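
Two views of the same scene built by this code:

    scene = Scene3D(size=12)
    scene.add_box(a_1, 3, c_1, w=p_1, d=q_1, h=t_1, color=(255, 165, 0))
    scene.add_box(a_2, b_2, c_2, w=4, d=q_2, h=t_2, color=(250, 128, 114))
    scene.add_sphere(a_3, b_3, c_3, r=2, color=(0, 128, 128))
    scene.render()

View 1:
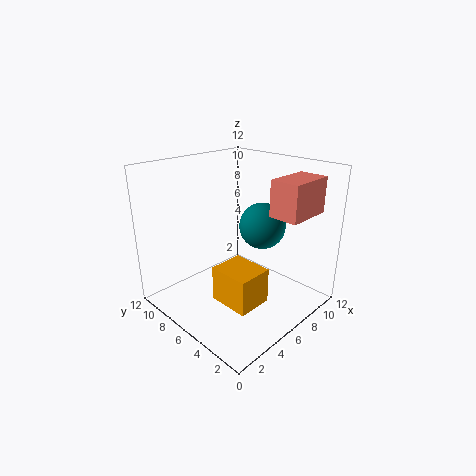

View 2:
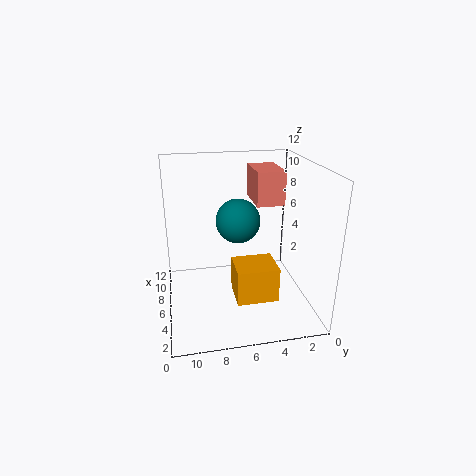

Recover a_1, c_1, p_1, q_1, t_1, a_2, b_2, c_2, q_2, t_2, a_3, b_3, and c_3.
a_1 = 3.5
c_1 = 1
p_1 = 3
q_1 = 3.5
t_1 = 3
a_2 = 7.5
b_2 = 1.5
c_2 = 8
q_2 = 2.5
t_2 = 3
a_3 = 8.5
b_3 = 5.5
c_3 = 6.5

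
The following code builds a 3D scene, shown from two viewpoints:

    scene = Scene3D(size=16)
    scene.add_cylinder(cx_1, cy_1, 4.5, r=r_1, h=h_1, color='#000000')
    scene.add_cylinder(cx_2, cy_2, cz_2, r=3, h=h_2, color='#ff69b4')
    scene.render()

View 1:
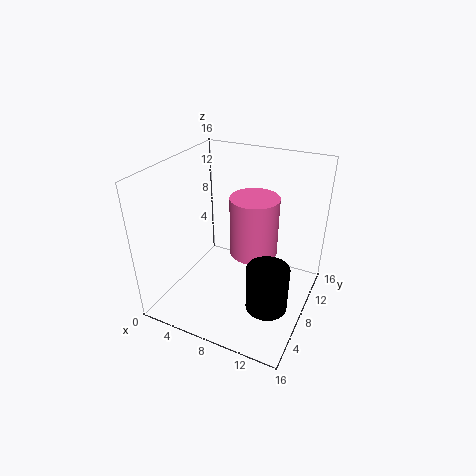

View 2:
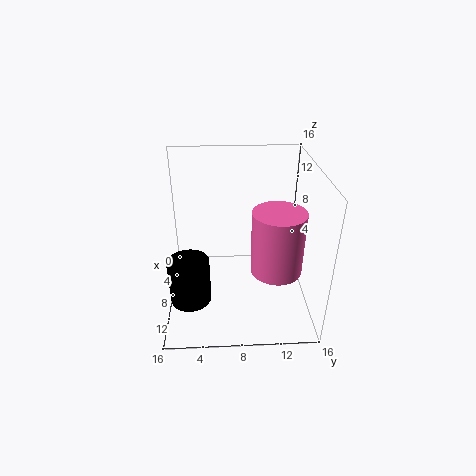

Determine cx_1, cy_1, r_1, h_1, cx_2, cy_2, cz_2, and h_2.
cx_1 = 13.5; cy_1 = 3; r_1 = 2; h_1 = 4.5; cx_2 = 8; cy_2 = 12.5; cz_2 = 3.5; h_2 = 7.5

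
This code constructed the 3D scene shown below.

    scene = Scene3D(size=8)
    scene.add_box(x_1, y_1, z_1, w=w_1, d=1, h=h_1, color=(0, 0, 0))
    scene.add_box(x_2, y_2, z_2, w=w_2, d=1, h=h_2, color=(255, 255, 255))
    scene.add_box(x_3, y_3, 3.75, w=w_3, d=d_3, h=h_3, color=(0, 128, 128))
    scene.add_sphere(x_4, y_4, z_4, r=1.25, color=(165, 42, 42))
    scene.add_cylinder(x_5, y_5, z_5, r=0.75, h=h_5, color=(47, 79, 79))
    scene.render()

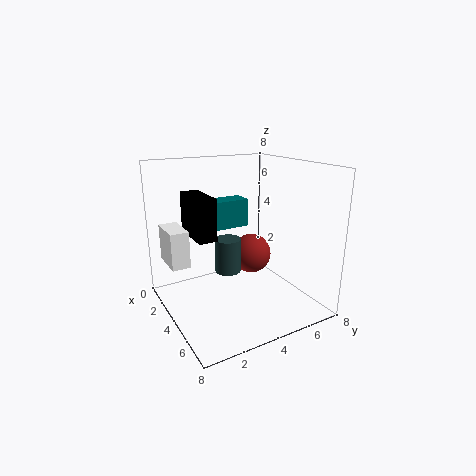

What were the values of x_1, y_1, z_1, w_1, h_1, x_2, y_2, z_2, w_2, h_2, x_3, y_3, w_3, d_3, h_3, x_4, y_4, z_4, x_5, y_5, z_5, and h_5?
x_1 = 2, y_1 = 1.5, z_1 = 4.25, w_1 = 2.5, h_1 = 2.25, x_2 = 1.75, y_2 = 0.25, z_2 = 2.75, w_2 = 2, h_2 = 2, x_3 = 0.5, y_3 = 3.25, w_3 = 1.25, d_3 = 2.75, h_3 = 1.75, x_4 = 2.25, y_4 = 6, z_4 = 2, x_5 = 3.25, y_5 = 3.75, z_5 = 1.75, h_5 = 2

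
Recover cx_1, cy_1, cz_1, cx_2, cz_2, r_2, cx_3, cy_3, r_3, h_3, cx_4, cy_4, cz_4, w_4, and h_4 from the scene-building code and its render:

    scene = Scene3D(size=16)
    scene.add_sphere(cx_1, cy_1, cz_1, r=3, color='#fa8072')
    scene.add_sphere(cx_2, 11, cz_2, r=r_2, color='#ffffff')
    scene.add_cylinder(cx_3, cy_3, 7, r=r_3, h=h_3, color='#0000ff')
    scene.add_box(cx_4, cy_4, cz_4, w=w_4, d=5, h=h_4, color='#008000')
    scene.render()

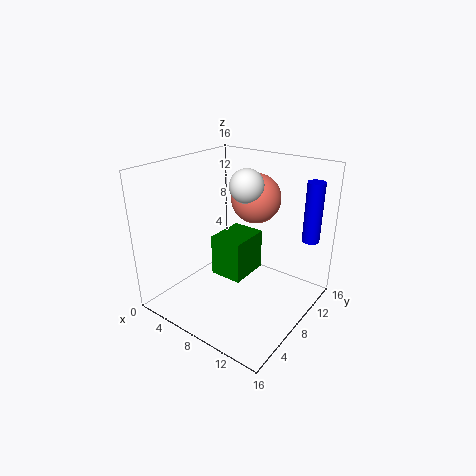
cx_1 = 7
cy_1 = 13
cz_1 = 11
cx_2 = 7
cz_2 = 13
r_2 = 2
cx_3 = 14
cy_3 = 14
r_3 = 1
h_3 = 7
cx_4 = 4
cy_4 = 8
cz_4 = 2
w_4 = 4
h_4 = 5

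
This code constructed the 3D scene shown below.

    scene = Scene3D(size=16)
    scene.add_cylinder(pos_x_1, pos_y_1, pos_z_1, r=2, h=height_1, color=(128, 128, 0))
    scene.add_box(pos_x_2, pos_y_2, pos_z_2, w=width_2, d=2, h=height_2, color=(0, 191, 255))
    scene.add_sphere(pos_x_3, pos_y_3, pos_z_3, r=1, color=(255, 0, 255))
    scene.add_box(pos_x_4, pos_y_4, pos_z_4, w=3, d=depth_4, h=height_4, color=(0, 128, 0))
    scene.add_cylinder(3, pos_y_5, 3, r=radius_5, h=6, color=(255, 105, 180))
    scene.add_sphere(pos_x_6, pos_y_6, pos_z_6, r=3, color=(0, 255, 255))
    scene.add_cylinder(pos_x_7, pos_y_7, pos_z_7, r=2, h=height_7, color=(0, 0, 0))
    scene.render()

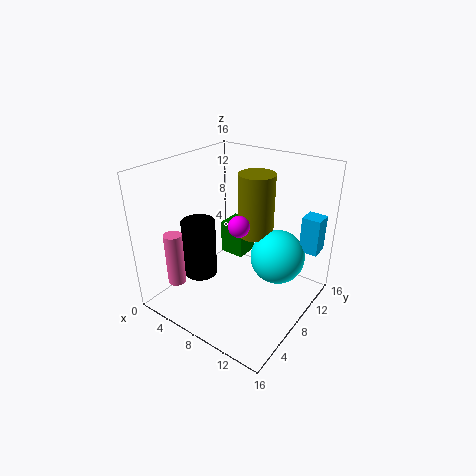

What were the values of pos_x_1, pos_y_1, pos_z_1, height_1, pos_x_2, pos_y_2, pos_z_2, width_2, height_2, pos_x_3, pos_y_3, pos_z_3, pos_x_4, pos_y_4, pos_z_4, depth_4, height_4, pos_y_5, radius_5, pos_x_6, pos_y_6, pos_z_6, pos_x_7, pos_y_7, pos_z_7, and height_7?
pos_x_1 = 9; pos_y_1 = 10; pos_z_1 = 8; height_1 = 7; pos_x_2 = 14; pos_y_2 = 11; pos_z_2 = 7; width_2 = 2; height_2 = 4; pos_x_3 = 11; pos_y_3 = 4; pos_z_3 = 12; pos_x_4 = 4; pos_y_4 = 10; pos_z_4 = 4; depth_4 = 3; height_4 = 4; pos_y_5 = 3; radius_5 = 1; pos_x_6 = 12; pos_y_6 = 10; pos_z_6 = 6; pos_x_7 = 3; pos_y_7 = 7; pos_z_7 = 2; height_7 = 7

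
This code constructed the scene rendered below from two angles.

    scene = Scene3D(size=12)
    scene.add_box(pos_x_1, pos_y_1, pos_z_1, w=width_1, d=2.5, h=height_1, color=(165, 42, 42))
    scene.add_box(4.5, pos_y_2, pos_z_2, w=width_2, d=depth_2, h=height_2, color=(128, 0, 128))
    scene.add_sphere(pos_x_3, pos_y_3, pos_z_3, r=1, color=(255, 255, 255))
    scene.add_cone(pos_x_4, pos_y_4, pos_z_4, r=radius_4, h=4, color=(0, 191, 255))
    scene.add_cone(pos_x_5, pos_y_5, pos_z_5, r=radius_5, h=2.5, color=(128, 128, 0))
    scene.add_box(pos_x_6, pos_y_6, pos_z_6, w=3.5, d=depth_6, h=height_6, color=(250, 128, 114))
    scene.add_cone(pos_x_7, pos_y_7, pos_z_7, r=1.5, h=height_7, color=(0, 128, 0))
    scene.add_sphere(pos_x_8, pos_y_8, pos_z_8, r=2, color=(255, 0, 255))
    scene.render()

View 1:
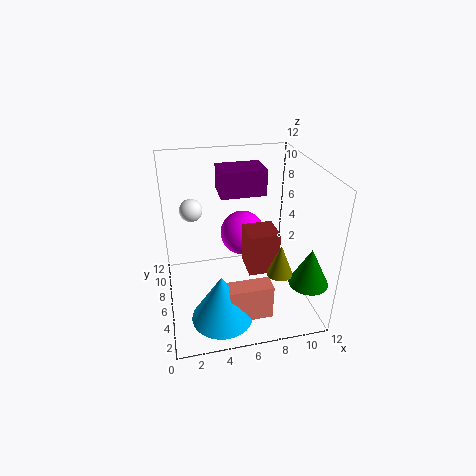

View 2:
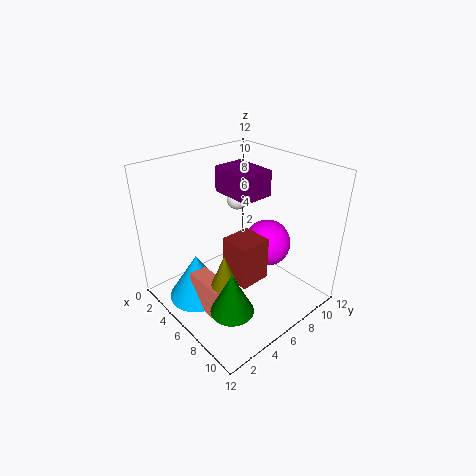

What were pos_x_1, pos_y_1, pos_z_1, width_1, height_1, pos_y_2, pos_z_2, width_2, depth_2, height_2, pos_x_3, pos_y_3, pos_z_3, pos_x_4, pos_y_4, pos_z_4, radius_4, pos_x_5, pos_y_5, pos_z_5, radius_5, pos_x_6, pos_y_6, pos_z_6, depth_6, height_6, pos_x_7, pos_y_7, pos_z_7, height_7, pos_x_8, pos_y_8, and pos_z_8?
pos_x_1 = 6.5
pos_y_1 = 4
pos_z_1 = 3.5
width_1 = 2.5
height_1 = 3.5
pos_y_2 = 5
pos_z_2 = 10
width_2 = 3.5
depth_2 = 2.5
height_2 = 2
pos_x_3 = 2.5
pos_y_3 = 9
pos_z_3 = 7.5
pos_x_4 = 4
pos_y_4 = 3
pos_z_4 = 0.5
radius_4 = 2.5
pos_x_5 = 8.5
pos_y_5 = 2.5
pos_z_5 = 4.5
radius_5 = 1
pos_x_6 = 4.5
pos_y_6 = 2
pos_z_6 = 0.5
depth_6 = 1.5
height_6 = 3
pos_x_7 = 10.5
pos_y_7 = 1.5
pos_z_7 = 4
height_7 = 3
pos_x_8 = 7
pos_y_8 = 8.5
pos_z_8 = 5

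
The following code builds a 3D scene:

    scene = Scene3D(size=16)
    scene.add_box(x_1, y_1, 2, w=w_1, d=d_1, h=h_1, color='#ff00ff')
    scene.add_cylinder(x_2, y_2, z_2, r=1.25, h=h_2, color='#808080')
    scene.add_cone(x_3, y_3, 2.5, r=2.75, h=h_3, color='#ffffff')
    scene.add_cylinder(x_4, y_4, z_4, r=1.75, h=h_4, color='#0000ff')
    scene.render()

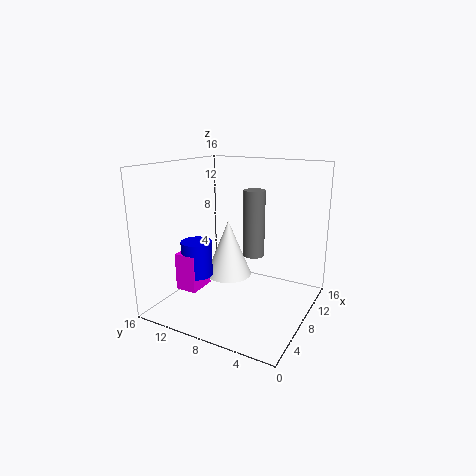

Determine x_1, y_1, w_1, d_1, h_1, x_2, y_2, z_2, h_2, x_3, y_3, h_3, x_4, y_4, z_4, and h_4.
x_1 = 4.25
y_1 = 11.5
w_1 = 3.25
d_1 = 2.5
h_1 = 4.25
x_2 = 10.5
y_2 = 7.25
z_2 = 5.25
h_2 = 7.75
x_3 = 9.75
y_3 = 10.25
h_3 = 6.75
x_4 = 6
y_4 = 12.25
z_4 = 3.5
h_4 = 4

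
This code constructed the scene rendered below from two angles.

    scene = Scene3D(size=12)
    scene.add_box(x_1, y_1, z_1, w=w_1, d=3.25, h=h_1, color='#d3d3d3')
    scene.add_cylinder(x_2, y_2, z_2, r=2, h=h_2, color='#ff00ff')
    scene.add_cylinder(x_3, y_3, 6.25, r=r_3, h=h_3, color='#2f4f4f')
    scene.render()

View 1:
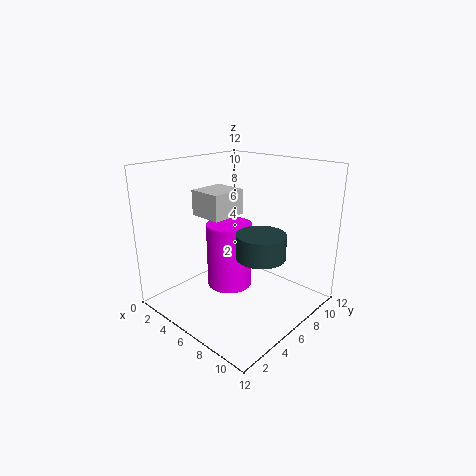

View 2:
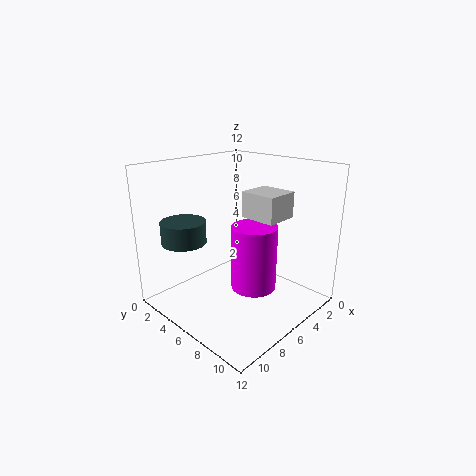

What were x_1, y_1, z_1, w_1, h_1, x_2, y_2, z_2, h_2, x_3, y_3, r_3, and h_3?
x_1 = 1.5
y_1 = 5
z_1 = 7.25
w_1 = 3
h_1 = 2.25
x_2 = 4.5
y_2 = 6.5
z_2 = 1
h_2 = 5.75
x_3 = 10
y_3 = 4
r_3 = 1.75
h_3 = 1.75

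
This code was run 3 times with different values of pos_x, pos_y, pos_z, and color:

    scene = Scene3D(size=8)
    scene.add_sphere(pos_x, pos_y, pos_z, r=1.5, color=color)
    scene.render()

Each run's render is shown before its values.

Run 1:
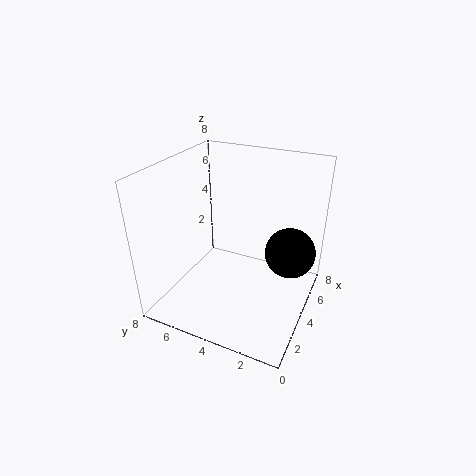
pos_x = 6
pos_y = 1.5
pos_z = 2.5
color = 'black'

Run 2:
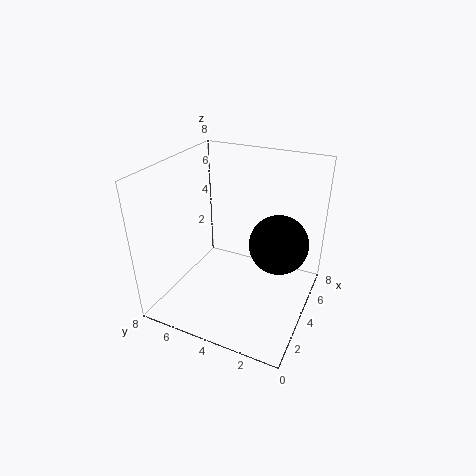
pos_x = 3.5
pos_y = 1.5
pos_z = 4.5
color = 'black'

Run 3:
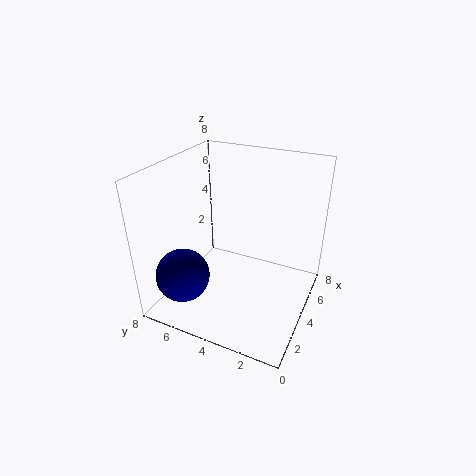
pos_x = 2
pos_y = 6.5
pos_z = 2
color = 'navy'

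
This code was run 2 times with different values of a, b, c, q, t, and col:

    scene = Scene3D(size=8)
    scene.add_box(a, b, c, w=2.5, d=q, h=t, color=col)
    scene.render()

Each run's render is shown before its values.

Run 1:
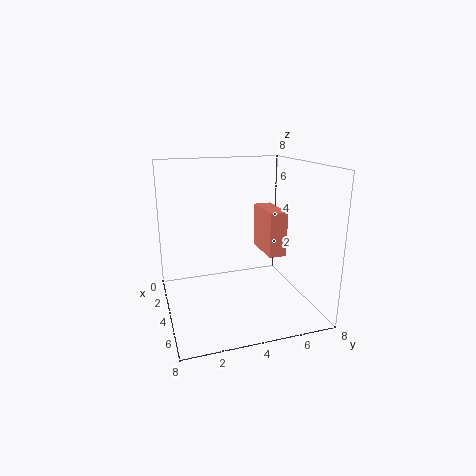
a = 2.5
b = 5.5
c = 3
q = 1
t = 2.5
col = 'salmon'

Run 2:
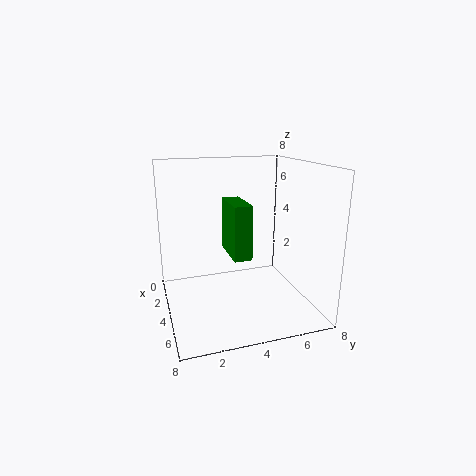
a = 2.5
b = 3.5
c = 3
q = 1
t = 3
col = 'green'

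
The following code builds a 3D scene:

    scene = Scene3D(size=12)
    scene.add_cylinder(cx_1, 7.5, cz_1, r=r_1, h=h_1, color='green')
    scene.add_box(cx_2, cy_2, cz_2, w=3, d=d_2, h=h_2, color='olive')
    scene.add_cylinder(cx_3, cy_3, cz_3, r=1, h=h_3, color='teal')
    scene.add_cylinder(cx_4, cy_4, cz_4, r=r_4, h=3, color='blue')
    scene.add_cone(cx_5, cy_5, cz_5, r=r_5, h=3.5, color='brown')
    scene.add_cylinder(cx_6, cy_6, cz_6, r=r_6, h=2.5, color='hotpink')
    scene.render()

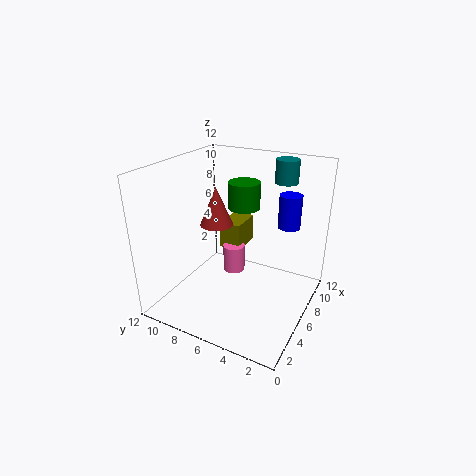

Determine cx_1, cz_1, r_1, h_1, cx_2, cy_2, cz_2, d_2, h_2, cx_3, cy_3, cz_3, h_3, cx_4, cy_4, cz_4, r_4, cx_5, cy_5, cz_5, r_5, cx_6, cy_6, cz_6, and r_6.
cx_1 = 10; cz_1 = 7; r_1 = 1.5; h_1 = 2.5; cx_2 = 8; cy_2 = 7; cz_2 = 3.5; d_2 = 2; h_2 = 2.5; cx_3 = 10; cy_3 = 3.5; cz_3 = 10; h_3 = 2; cx_4 = 10; cy_4 = 3; cz_4 = 6; r_4 = 1; cx_5 = 7.5; cy_5 = 9; cz_5 = 6; r_5 = 1.5; cx_6 = 8; cy_6 = 7.5; cz_6 = 1.5; r_6 = 1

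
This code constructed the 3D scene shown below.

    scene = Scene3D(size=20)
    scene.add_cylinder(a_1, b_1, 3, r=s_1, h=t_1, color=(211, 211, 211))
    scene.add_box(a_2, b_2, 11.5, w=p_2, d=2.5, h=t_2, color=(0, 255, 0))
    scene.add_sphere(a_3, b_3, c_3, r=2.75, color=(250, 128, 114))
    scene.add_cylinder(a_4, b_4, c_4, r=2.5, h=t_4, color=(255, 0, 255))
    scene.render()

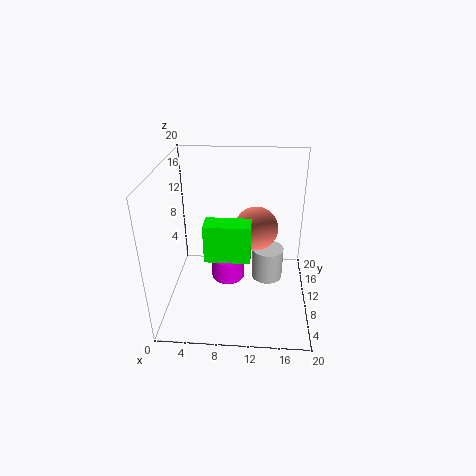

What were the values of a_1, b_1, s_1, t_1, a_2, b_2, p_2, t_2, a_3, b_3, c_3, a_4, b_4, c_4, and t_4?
a_1 = 14.25
b_1 = 11.25
s_1 = 2.25
t_1 = 4.75
a_2 = 6.75
b_2 = 1.75
p_2 = 5.25
t_2 = 4.5
a_3 = 12.5
b_3 = 7.5
c_3 = 13
a_4 = 8.25
b_4 = 12.5
c_4 = 1.75
t_4 = 3.5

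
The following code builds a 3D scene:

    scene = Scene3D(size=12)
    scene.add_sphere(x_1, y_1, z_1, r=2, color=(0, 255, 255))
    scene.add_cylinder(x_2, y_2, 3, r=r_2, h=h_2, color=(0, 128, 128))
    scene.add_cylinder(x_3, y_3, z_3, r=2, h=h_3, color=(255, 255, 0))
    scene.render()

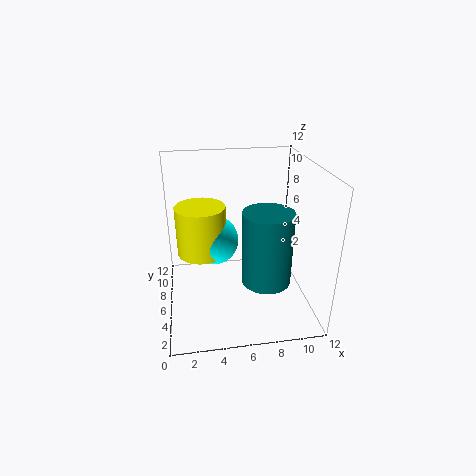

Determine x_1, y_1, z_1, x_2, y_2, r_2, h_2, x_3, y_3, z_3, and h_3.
x_1 = 4
y_1 = 6
z_1 = 6
x_2 = 8
y_2 = 4
r_2 = 2
h_2 = 6
x_3 = 3
y_3 = 6
z_3 = 5
h_3 = 4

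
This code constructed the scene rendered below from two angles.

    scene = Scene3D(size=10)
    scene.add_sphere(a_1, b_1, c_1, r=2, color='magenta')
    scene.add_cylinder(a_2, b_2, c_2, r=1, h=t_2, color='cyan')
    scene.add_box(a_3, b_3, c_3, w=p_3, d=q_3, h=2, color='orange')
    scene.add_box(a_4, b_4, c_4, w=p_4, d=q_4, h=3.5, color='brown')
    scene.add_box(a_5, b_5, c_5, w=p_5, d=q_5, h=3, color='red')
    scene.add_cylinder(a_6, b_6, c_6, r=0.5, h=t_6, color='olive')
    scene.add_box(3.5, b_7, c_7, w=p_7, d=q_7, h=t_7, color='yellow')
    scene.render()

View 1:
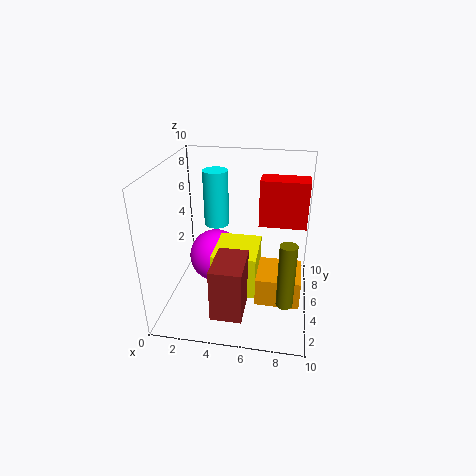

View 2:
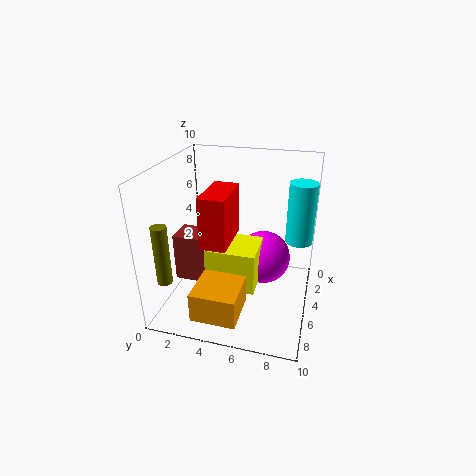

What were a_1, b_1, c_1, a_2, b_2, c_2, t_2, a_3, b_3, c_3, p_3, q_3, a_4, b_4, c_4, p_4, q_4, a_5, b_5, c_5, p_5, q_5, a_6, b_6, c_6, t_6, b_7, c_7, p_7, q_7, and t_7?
a_1 = 3
b_1 = 6.5
c_1 = 2.5
a_2 = 2.5
b_2 = 9
c_2 = 4
t_2 = 4.5
a_3 = 6.5
b_3 = 3
c_3 = 1
p_3 = 3
q_3 = 3
a_4 = 4
b_4 = 0.5
c_4 = 1.5
p_4 = 2
q_4 = 3
a_5 = 6.5
b_5 = 4
c_5 = 6.5
p_5 = 3
q_5 = 1.5
a_6 = 8.5
b_6 = 1
c_6 = 3
t_6 = 4
b_7 = 3
c_7 = 1.5
p_7 = 3
q_7 = 3.5
t_7 = 3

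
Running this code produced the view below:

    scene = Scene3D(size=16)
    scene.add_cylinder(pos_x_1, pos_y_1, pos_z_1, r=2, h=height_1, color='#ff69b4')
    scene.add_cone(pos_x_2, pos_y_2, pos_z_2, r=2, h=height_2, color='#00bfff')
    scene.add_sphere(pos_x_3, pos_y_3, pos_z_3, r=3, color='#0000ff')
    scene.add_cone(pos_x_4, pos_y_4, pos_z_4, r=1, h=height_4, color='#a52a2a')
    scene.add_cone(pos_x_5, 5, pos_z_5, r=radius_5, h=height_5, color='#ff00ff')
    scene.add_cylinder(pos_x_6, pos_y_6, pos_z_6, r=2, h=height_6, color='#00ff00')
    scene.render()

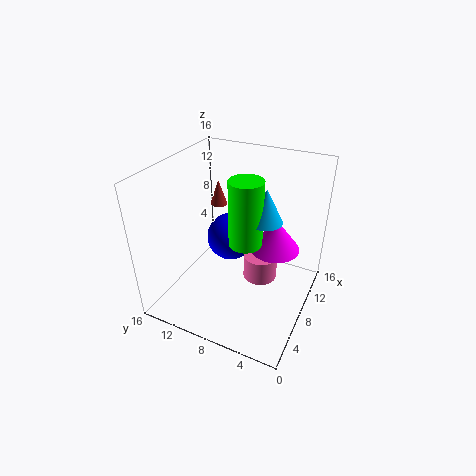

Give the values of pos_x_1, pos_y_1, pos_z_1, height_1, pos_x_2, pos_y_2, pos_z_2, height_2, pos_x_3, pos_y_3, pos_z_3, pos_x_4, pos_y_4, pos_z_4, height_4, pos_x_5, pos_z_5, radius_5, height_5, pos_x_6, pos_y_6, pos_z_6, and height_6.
pos_x_1 = 10
pos_y_1 = 6
pos_z_1 = 2
height_1 = 3
pos_x_2 = 11
pos_y_2 = 6
pos_z_2 = 9
height_2 = 4
pos_x_3 = 12
pos_y_3 = 11
pos_z_3 = 5
pos_x_4 = 11
pos_y_4 = 12
pos_z_4 = 10
height_4 = 3
pos_x_5 = 12
pos_z_5 = 5
radius_5 = 3
height_5 = 4
pos_x_6 = 10
pos_y_6 = 8
pos_z_6 = 6
height_6 = 8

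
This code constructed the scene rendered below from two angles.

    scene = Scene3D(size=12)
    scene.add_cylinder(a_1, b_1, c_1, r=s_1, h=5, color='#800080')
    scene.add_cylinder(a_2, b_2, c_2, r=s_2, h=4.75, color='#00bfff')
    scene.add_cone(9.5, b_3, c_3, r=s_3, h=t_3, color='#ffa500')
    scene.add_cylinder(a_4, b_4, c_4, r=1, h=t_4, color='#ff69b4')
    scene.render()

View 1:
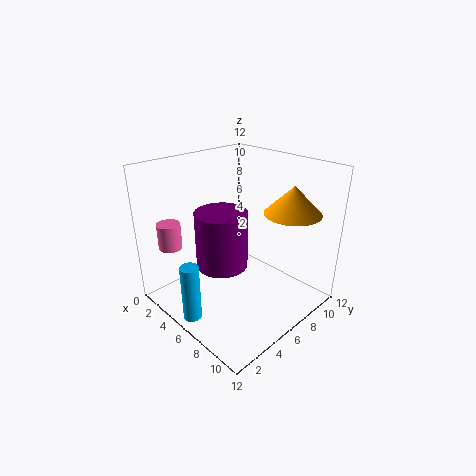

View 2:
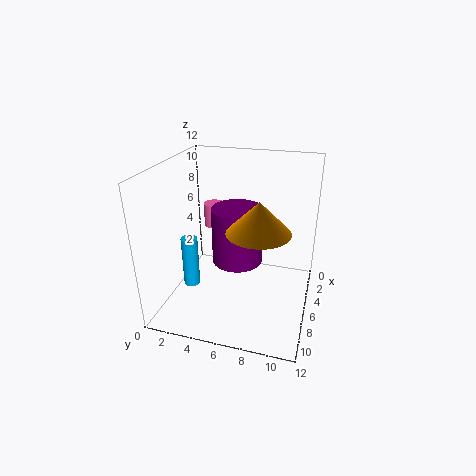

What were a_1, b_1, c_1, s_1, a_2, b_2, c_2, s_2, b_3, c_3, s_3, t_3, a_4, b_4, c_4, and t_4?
a_1 = 4.5; b_1 = 5.5; c_1 = 3; s_1 = 2.25; a_2 = 5.5; b_2 = 1.25; c_2 = 0.25; s_2 = 0.75; b_3 = 8.5; c_3 = 8.5; s_3 = 2.25; t_3 = 2.25; a_4 = 1.5; b_4 = 2.25; c_4 = 4.75; t_4 = 2.25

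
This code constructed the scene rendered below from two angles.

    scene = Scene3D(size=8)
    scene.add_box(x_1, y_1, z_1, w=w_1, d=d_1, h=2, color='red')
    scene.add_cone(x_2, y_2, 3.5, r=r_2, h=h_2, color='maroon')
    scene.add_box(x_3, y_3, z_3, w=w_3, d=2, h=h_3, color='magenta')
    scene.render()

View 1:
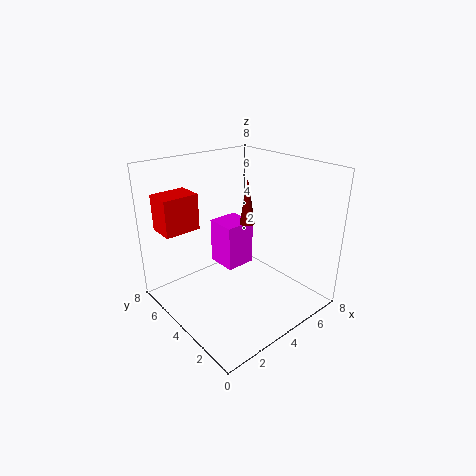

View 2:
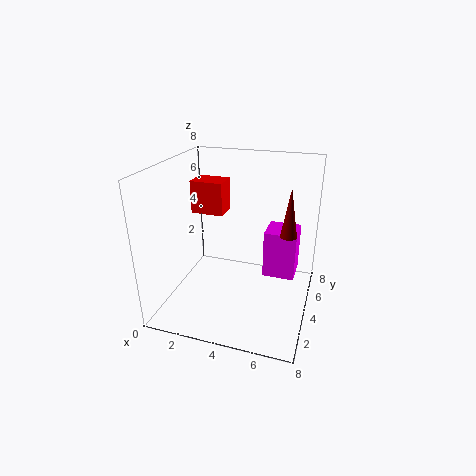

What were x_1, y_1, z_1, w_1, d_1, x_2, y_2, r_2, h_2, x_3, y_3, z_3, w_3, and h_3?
x_1 = 0.5
y_1 = 5.5
z_1 = 4.5
w_1 = 2
d_1 = 1.5
x_2 = 6.5
y_2 = 6
r_2 = 0.5
h_2 = 3
x_3 = 5
y_3 = 6
z_3 = 0.5
w_3 = 2
h_3 = 3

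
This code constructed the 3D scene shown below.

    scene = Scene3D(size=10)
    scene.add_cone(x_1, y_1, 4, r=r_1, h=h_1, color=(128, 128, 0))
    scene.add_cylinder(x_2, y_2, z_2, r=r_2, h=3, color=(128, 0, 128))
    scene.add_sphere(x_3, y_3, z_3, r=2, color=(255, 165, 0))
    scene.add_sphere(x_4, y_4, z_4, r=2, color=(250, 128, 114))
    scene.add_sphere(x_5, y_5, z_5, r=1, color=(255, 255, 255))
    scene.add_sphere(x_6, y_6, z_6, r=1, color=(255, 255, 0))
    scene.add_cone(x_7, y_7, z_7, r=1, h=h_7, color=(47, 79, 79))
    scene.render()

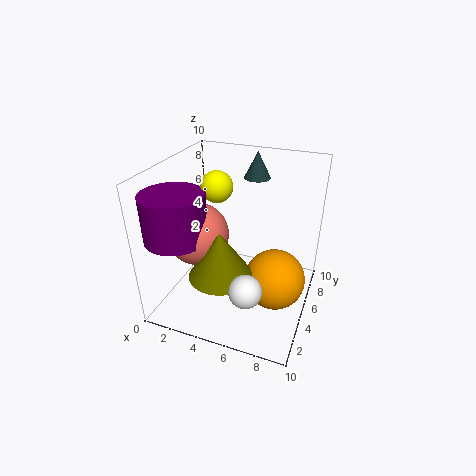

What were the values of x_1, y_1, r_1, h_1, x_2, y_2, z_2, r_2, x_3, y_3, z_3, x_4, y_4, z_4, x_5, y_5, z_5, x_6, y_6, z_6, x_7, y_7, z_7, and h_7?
x_1 = 5, y_1 = 2, r_1 = 2, h_1 = 3, x_2 = 2, y_2 = 2, z_2 = 6, r_2 = 2, x_3 = 8, y_3 = 4, z_3 = 3, x_4 = 3, y_4 = 3, z_4 = 6, x_5 = 7, y_5 = 1, z_5 = 4, x_6 = 4, y_6 = 4, z_6 = 9, x_7 = 5, y_7 = 9, z_7 = 8, h_7 = 2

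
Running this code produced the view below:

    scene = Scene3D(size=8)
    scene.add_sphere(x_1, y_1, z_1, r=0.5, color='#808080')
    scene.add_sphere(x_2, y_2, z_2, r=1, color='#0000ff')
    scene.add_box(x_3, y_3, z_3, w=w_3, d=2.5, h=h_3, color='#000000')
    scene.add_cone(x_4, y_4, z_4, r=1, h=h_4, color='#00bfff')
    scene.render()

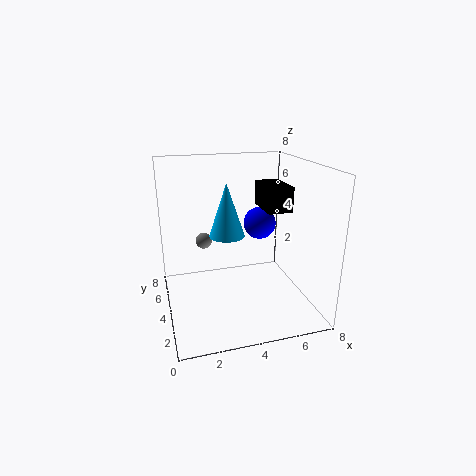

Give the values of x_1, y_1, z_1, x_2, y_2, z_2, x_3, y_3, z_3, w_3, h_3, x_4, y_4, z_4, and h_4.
x_1 = 2.5; y_1 = 6.5; z_1 = 3; x_2 = 6; y_2 = 6; z_2 = 4; x_3 = 6; y_3 = 4.5; z_3 = 5; w_3 = 1.5; h_3 = 1.5; x_4 = 3.5; y_4 = 4.5; z_4 = 4; h_4 = 3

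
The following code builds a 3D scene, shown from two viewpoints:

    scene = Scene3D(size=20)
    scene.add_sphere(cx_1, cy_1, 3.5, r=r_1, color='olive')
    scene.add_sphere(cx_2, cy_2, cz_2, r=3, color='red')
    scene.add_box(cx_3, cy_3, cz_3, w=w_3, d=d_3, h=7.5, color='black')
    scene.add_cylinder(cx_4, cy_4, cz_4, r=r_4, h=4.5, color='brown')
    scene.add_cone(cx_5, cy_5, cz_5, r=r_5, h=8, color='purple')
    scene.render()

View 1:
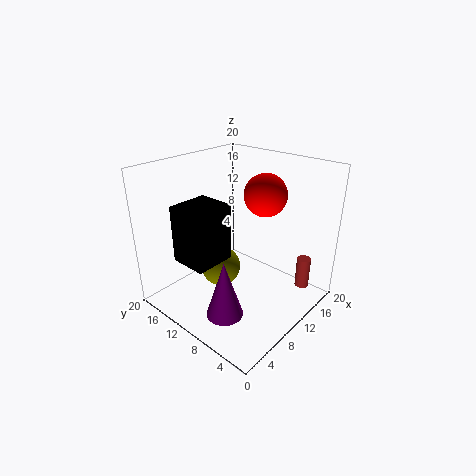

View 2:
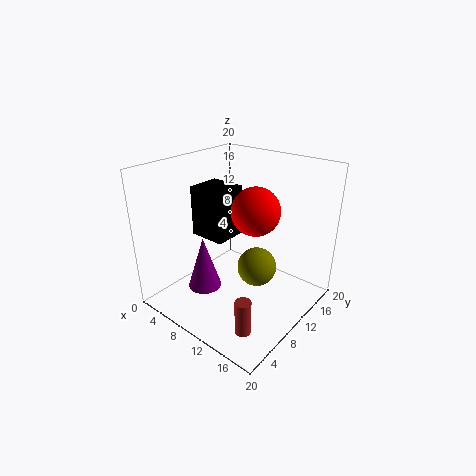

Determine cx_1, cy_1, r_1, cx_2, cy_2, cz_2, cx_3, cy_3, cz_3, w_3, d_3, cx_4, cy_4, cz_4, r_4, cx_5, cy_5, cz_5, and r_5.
cx_1 = 10.5, cy_1 = 14, r_1 = 3, cx_2 = 14, cy_2 = 8.5, cz_2 = 15.5, cx_3 = 2, cy_3 = 9, cz_3 = 8.5, w_3 = 5.5, d_3 = 5, cx_4 = 16.5, cy_4 = 3, cz_4 = 2, r_4 = 1, cx_5 = 5, cy_5 = 8, cz_5 = 1, r_5 = 2.5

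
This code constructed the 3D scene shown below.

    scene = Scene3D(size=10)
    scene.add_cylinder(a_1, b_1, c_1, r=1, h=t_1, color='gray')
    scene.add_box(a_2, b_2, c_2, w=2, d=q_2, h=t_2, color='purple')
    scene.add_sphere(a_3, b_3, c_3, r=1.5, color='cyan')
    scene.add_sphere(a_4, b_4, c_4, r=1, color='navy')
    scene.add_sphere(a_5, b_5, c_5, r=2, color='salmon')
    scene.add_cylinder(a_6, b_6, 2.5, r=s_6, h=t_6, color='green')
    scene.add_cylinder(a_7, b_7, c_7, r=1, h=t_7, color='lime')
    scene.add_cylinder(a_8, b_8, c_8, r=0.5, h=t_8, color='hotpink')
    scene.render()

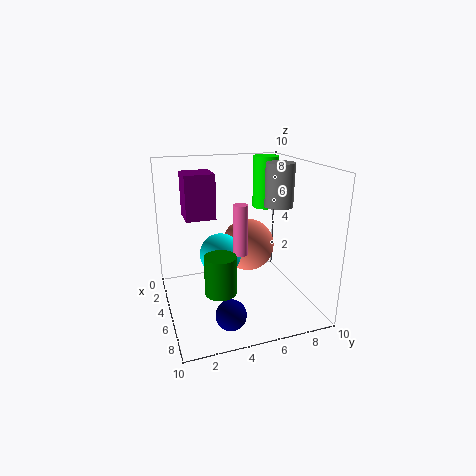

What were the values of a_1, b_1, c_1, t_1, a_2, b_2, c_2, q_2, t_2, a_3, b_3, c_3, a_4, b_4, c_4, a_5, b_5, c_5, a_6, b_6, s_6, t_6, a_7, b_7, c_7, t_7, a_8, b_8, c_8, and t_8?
a_1 = 5
b_1 = 8
c_1 = 7
t_1 = 3
a_2 = 3
b_2 = 1.5
c_2 = 6.5
q_2 = 2
t_2 = 3
a_3 = 4
b_3 = 4
c_3 = 3.5
a_4 = 8
b_4 = 3.5
c_4 = 1
a_5 = 3
b_5 = 6.5
c_5 = 3.5
a_6 = 7.5
b_6 = 3
s_6 = 1
t_6 = 2.5
a_7 = 1.5
b_7 = 8.5
c_7 = 6
t_7 = 4
a_8 = 5.5
b_8 = 5
c_8 = 4
t_8 = 3.5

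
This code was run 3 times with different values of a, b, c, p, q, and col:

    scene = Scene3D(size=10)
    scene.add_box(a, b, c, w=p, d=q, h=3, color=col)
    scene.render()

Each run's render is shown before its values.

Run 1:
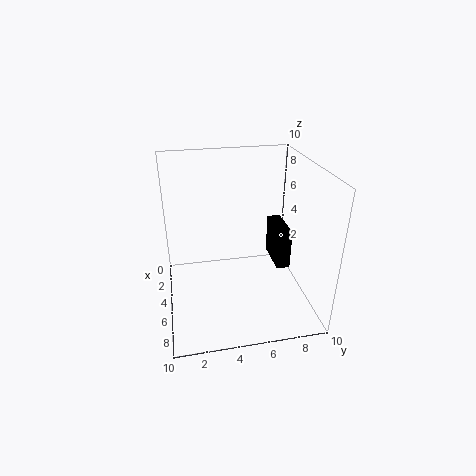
a = 2; b = 8; c = 2; p = 3; q = 1; col = 'black'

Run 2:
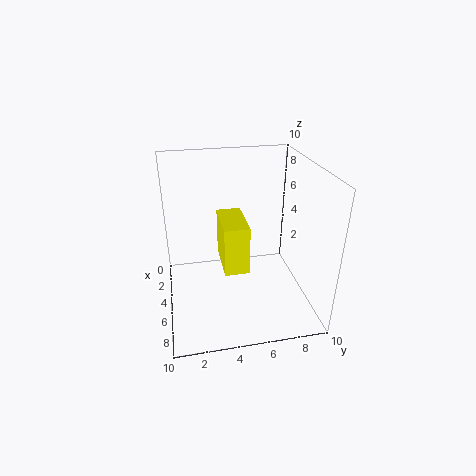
a = 5.5; b = 3.5; c = 4.5; p = 3; q = 1.5; col = 'yellow'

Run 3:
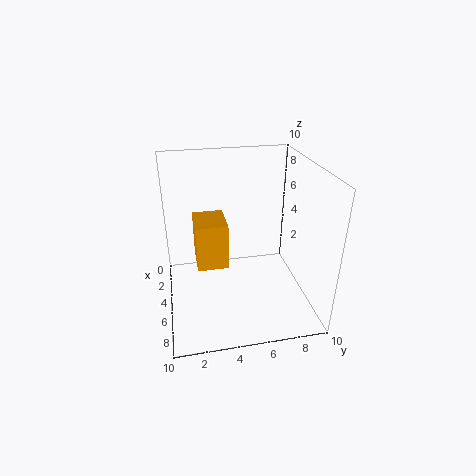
a = 4.5; b = 2; c = 4; p = 2.5; q = 2; col = 'orange'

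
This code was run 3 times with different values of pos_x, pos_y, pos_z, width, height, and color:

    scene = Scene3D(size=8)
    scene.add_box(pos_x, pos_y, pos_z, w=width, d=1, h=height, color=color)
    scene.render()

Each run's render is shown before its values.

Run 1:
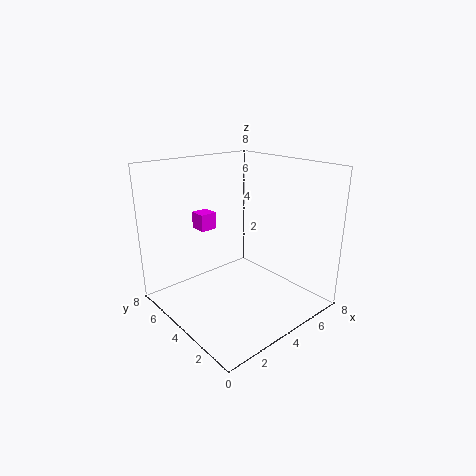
pos_x = 3; pos_y = 6; pos_z = 4; width = 1; height = 1; color = 'magenta'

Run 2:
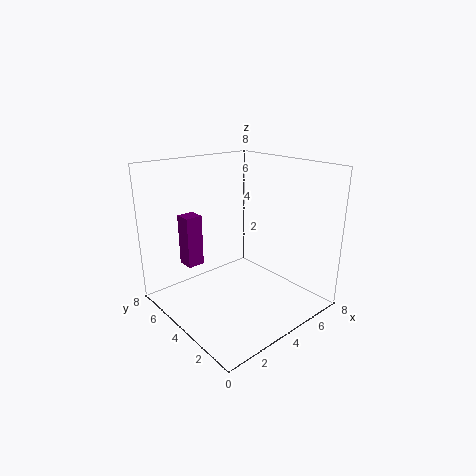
pos_x = 2; pos_y = 6; pos_z = 2; width = 1; height = 3; color = 'purple'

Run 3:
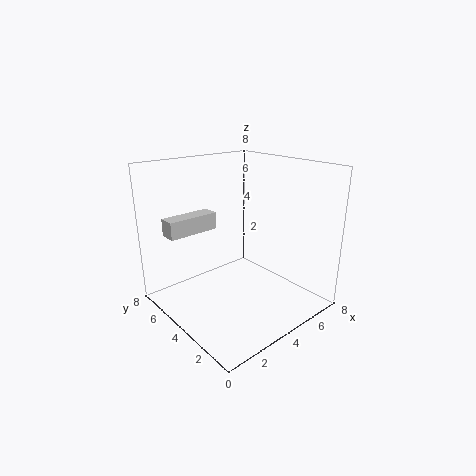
pos_x = 1; pos_y = 6; pos_z = 4; width = 3; height = 1; color = 'lightgray'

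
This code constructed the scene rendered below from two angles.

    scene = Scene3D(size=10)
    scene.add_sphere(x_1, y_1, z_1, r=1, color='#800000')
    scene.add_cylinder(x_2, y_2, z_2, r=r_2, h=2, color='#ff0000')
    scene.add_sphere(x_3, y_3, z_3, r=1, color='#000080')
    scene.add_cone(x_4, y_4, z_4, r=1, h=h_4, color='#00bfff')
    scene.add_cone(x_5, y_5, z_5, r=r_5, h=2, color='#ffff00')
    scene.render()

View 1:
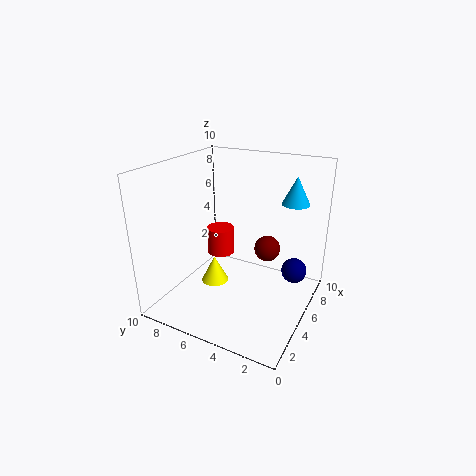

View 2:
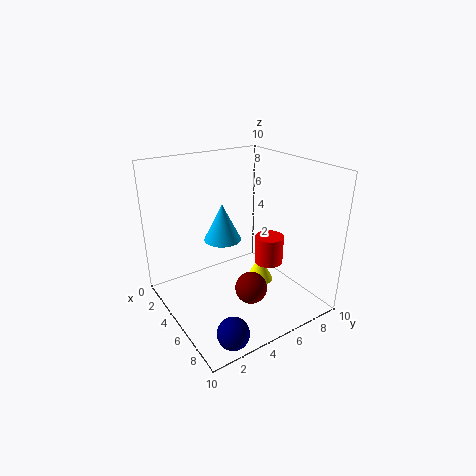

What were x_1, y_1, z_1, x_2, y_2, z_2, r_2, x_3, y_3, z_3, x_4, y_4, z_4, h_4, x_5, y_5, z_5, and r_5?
x_1 = 8, y_1 = 4, z_1 = 3, x_2 = 6, y_2 = 7, z_2 = 3, r_2 = 1, x_3 = 9, y_3 = 2, z_3 = 1, x_4 = 8, y_4 = 2, z_4 = 7, h_4 = 2, x_5 = 5, y_5 = 7, z_5 = 1, r_5 = 1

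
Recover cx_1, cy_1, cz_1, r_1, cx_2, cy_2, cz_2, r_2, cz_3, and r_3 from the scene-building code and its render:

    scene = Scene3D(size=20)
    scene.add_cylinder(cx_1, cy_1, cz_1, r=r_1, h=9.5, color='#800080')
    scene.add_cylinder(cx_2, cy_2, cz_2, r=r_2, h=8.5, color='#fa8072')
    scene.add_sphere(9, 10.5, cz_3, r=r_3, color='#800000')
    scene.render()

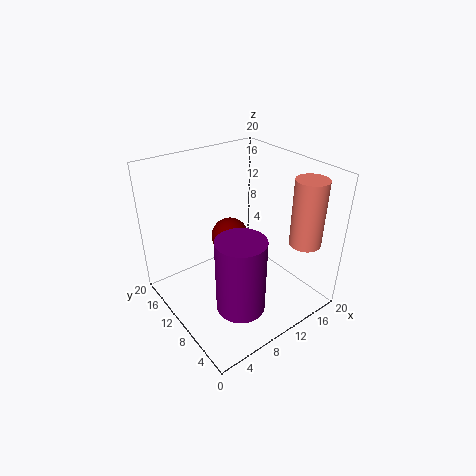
cx_1 = 5.5; cy_1 = 3.5; cz_1 = 5; r_1 = 3; cx_2 = 14.5; cy_2 = 2; cz_2 = 11.5; r_2 = 2; cz_3 = 10.5; r_3 = 2.5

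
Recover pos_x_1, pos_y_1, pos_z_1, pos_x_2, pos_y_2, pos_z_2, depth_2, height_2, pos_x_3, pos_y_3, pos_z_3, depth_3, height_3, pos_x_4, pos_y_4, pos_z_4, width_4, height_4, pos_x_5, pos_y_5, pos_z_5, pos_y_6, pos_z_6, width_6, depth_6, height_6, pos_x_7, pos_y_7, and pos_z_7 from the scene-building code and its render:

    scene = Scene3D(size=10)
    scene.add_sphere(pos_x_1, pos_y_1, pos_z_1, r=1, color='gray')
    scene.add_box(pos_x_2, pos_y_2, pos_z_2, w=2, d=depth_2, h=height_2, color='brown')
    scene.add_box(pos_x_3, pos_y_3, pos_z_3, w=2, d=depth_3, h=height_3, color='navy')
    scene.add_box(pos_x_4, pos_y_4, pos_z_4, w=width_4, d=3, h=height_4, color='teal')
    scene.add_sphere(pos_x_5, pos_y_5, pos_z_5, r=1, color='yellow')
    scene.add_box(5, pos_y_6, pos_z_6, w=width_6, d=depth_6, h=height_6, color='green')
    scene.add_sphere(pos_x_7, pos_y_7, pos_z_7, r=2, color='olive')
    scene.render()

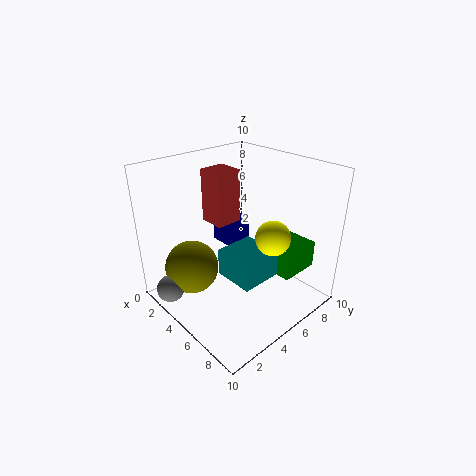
pos_x_1 = 2; pos_y_1 = 1; pos_z_1 = 1; pos_x_2 = 1; pos_y_2 = 5; pos_z_2 = 5; depth_2 = 2; height_2 = 4; pos_x_3 = 1; pos_y_3 = 6; pos_z_3 = 3; depth_3 = 2; height_3 = 2; pos_x_4 = 4; pos_y_4 = 4; pos_z_4 = 2; width_4 = 3; height_4 = 2; pos_x_5 = 9; pos_y_5 = 4; pos_z_5 = 7; pos_y_6 = 7; pos_z_6 = 2; width_6 = 3; depth_6 = 3; height_6 = 2; pos_x_7 = 2; pos_y_7 = 3; pos_z_7 = 2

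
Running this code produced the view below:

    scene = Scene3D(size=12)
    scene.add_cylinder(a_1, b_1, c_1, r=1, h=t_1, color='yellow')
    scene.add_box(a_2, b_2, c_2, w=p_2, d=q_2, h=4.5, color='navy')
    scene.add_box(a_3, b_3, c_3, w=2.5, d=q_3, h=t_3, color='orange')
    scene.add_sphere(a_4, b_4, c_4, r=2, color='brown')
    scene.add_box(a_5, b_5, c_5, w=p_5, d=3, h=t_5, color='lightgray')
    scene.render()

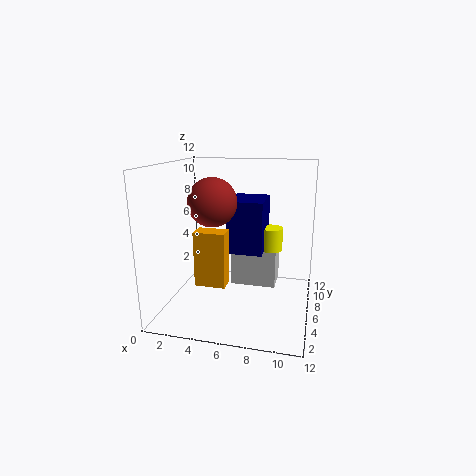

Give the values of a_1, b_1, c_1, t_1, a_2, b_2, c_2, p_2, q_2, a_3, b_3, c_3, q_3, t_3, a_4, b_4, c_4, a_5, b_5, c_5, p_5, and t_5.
a_1 = 8.5, b_1 = 8, c_1 = 4.5, t_1 = 2, a_2 = 5, b_2 = 6, c_2 = 4.5, p_2 = 3, q_2 = 4, a_3 = 3, b_3 = 3.5, c_3 = 2.5, q_3 = 1.5, t_3 = 4.5, a_4 = 4, b_4 = 5.5, c_4 = 9, a_5 = 5, b_5 = 7.5, c_5 = 1, p_5 = 4, t_5 = 4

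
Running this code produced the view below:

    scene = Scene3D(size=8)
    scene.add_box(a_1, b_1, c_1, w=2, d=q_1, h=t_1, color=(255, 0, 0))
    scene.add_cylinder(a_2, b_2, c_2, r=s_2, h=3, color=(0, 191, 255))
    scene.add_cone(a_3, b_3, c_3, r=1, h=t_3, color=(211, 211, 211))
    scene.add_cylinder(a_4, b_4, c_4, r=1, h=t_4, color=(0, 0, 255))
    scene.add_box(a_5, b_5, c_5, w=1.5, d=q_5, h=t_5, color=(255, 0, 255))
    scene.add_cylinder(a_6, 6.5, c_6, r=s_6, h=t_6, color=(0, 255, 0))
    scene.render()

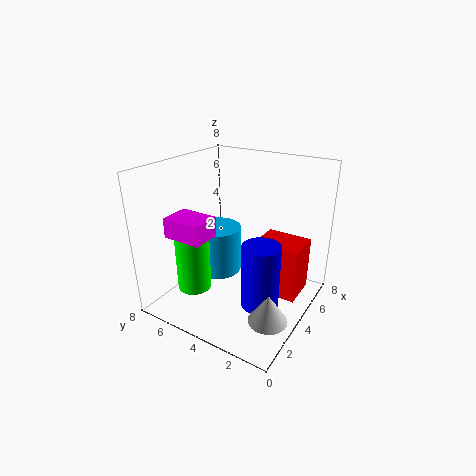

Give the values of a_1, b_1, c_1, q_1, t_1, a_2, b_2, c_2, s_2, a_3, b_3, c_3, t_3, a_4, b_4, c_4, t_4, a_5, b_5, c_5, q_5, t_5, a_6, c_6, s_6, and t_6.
a_1 = 4
b_1 = 0.5
c_1 = 1
q_1 = 2.5
t_1 = 3
a_2 = 5.5
b_2 = 6.5
c_2 = 0.5
s_2 = 1.5
a_3 = 2
b_3 = 1
c_3 = 1
t_3 = 1.5
a_4 = 3
b_4 = 2
c_4 = 1
t_4 = 3.5
a_5 = 0.5
b_5 = 4
c_5 = 5
q_5 = 2
t_5 = 1
a_6 = 3
c_6 = 0.5
s_6 = 1
t_6 = 3.5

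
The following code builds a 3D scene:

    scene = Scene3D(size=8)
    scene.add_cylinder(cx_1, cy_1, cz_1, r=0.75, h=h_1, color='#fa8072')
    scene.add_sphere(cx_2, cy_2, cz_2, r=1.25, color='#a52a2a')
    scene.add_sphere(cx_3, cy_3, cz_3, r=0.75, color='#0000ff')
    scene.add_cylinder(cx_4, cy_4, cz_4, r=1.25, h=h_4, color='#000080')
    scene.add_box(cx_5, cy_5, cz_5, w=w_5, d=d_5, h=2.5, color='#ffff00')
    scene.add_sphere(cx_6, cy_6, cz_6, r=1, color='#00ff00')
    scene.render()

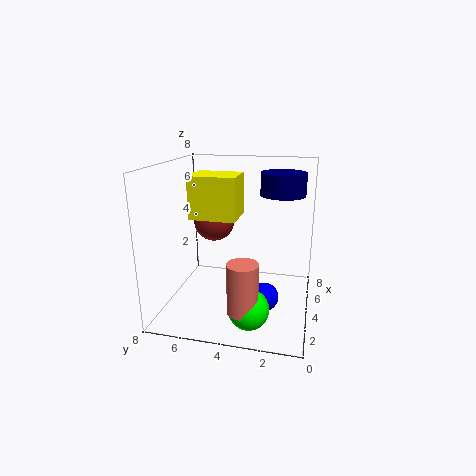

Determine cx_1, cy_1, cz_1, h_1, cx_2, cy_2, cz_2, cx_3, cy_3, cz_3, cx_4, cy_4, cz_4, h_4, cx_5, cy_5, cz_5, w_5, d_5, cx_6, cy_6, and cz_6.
cx_1 = 0.75; cy_1 = 3; cz_1 = 1.5; h_1 = 2.5; cx_2 = 6; cy_2 = 6; cz_2 = 4.25; cx_3 = 2.75; cy_3 = 2.25; cz_3 = 1.25; cx_4 = 5.25; cy_4 = 1.75; cz_4 = 6.25; h_4 = 1.25; cx_5 = 4.25; cy_5 = 4.25; cz_5 = 4.75; w_5 = 2.25; d_5 = 2.75; cx_6 = 1; cy_6 = 2.75; cz_6 = 1.5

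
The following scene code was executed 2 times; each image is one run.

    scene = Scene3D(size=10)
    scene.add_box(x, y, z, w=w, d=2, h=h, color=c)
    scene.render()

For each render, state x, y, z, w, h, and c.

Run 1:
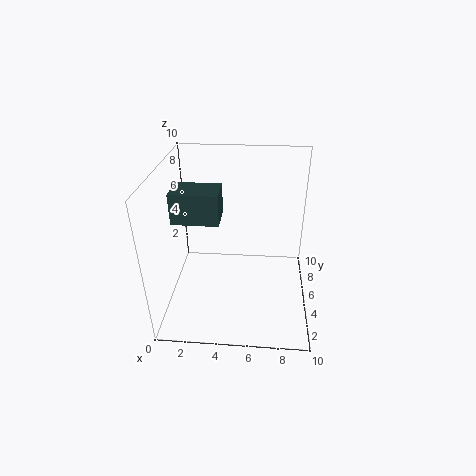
x = 1, y = 3, z = 7, w = 3, h = 2, c = 'darkslategray'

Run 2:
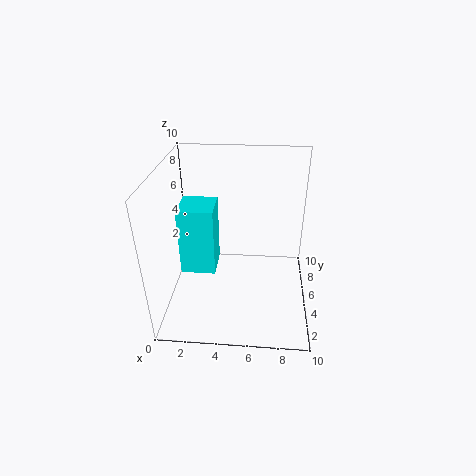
x = 2, y = 1, z = 5, w = 2, h = 4, c = 'cyan'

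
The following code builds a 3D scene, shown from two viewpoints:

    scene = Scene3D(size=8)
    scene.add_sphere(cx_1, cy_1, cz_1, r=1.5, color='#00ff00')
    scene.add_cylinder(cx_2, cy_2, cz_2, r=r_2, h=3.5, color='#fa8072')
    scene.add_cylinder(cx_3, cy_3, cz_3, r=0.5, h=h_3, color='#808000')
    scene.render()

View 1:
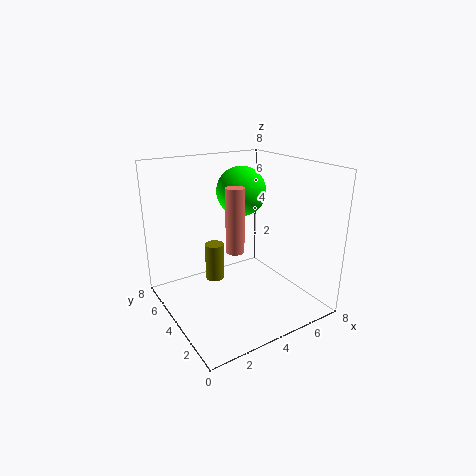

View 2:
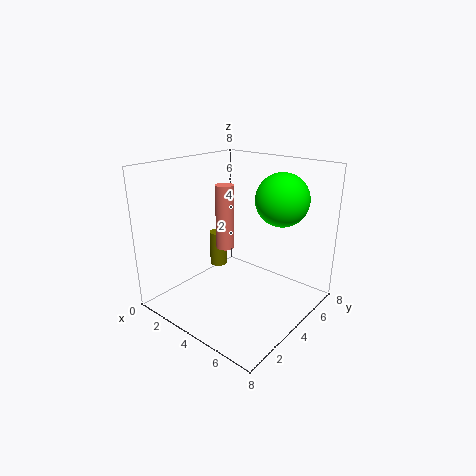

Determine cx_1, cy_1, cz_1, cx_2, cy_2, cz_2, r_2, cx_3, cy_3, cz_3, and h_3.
cx_1 = 5.5, cy_1 = 6, cz_1 = 6, cx_2 = 3.5, cy_2 = 3.5, cz_2 = 3.5, r_2 = 0.5, cx_3 = 2.5, cy_3 = 4, cz_3 = 2, h_3 = 2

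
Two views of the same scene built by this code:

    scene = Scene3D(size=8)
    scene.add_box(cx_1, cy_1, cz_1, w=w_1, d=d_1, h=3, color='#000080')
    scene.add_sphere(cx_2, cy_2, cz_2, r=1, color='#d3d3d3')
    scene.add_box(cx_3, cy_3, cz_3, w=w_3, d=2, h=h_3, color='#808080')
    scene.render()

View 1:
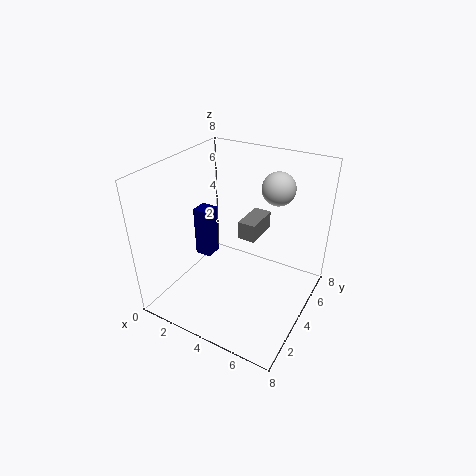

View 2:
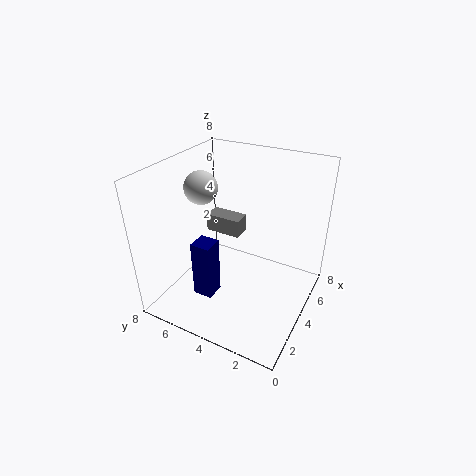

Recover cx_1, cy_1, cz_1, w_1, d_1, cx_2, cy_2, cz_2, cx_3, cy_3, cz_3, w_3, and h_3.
cx_1 = 1
cy_1 = 4
cz_1 = 2
w_1 = 1
d_1 = 1
cx_2 = 5
cy_2 = 7
cz_2 = 6
cx_3 = 4
cy_3 = 4
cz_3 = 4
w_3 = 1
h_3 = 1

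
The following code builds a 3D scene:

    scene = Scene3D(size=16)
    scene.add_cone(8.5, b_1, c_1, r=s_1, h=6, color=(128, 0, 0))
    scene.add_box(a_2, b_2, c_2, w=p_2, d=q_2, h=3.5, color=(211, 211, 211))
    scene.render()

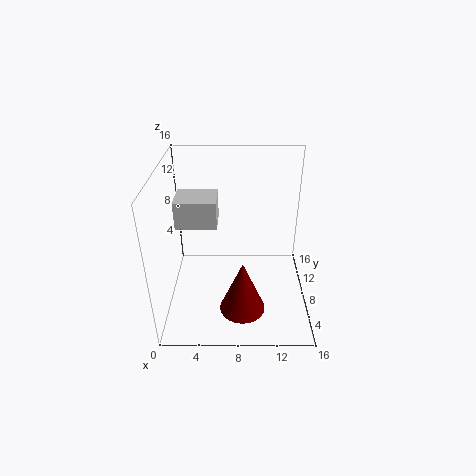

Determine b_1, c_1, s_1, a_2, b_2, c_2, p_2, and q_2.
b_1 = 4.5; c_1 = 1; s_1 = 2.5; a_2 = 0.5; b_2 = 10.5; c_2 = 7.5; p_2 = 5; q_2 = 4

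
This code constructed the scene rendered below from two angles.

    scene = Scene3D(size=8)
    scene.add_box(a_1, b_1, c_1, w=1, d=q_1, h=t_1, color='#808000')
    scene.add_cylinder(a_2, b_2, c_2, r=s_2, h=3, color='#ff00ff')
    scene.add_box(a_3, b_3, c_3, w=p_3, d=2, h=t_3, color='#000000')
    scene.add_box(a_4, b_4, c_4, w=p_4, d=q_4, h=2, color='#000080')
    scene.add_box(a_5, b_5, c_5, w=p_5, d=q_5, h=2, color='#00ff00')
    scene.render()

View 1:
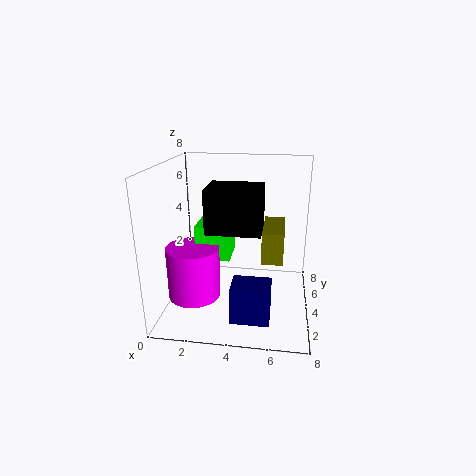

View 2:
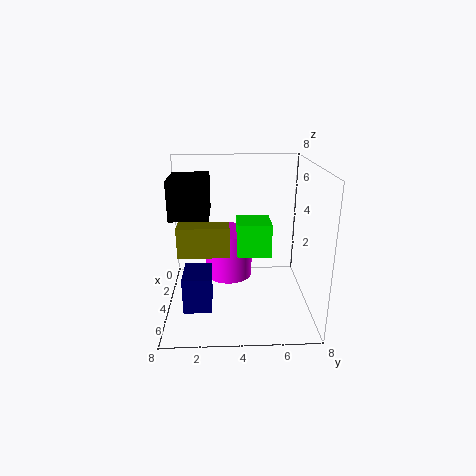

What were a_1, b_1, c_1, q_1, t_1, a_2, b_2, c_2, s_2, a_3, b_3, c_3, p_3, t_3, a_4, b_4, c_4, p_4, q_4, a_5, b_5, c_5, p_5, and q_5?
a_1 = 5.5
b_1 = 1
c_1 = 4
q_1 = 2.5
t_1 = 1.5
a_2 = 1.5
b_2 = 3.5
c_2 = 0.5
s_2 = 1.5
a_3 = 3
b_3 = 0.5
c_3 = 5.5
p_3 = 2.5
t_3 = 2
a_4 = 4
b_4 = 1
c_4 = 0.5
p_4 = 2
q_4 = 1.5
a_5 = 1.5
b_5 = 4
c_5 = 2.5
p_5 = 2
q_5 = 2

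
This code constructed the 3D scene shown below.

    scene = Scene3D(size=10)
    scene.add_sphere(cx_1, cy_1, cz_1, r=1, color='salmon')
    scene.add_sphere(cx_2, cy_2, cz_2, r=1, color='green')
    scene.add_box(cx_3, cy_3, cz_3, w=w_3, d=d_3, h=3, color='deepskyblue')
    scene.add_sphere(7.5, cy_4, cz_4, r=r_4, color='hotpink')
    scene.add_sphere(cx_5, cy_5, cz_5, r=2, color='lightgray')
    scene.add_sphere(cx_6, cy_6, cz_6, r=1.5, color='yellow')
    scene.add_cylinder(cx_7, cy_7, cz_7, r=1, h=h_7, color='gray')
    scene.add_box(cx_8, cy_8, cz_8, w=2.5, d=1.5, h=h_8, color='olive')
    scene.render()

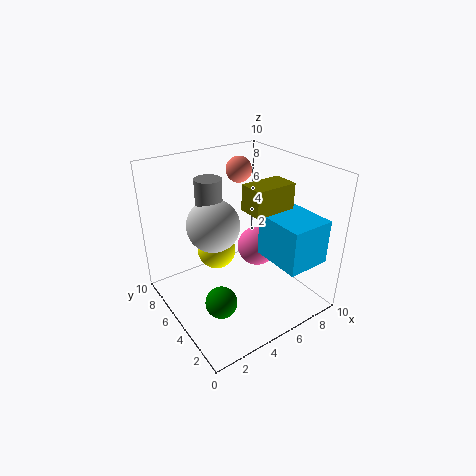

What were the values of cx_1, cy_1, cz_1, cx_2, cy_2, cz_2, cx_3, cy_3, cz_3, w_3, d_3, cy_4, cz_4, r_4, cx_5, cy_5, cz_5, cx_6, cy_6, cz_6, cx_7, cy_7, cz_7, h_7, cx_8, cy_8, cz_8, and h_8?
cx_1 = 7.5; cy_1 = 8.5; cz_1 = 8.5; cx_2 = 2; cy_2 = 2.5; cz_2 = 2.5; cx_3 = 6; cy_3 = 0.5; cz_3 = 4; w_3 = 3; d_3 = 3.5; cy_4 = 6; cz_4 = 3; r_4 = 1.5; cx_5 = 4.5; cy_5 = 7.5; cz_5 = 5; cx_6 = 5; cy_6 = 8; cz_6 = 2.5; cx_7 = 4.5; cy_7 = 8; cz_7 = 3.5; h_7 = 5; cx_8 = 3.5; cy_8 = 1; cz_8 = 8.5; h_8 = 1.5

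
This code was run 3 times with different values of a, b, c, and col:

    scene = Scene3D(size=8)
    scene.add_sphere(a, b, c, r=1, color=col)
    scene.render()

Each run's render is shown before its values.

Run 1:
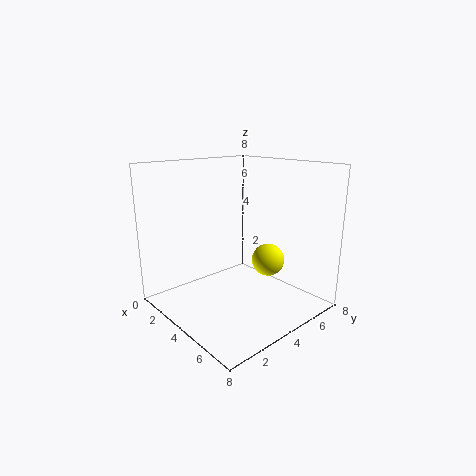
a = 4
b = 6.5
c = 2
col = 'yellow'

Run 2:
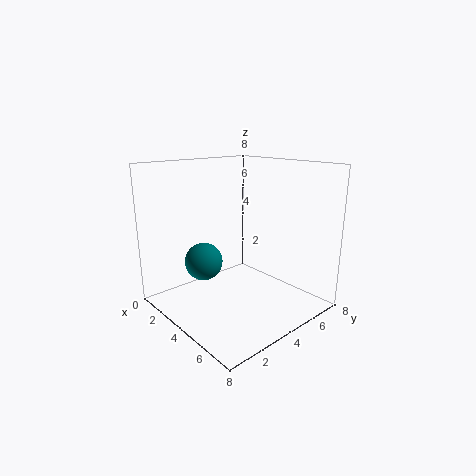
a = 3.5
b = 2
c = 3
col = 'teal'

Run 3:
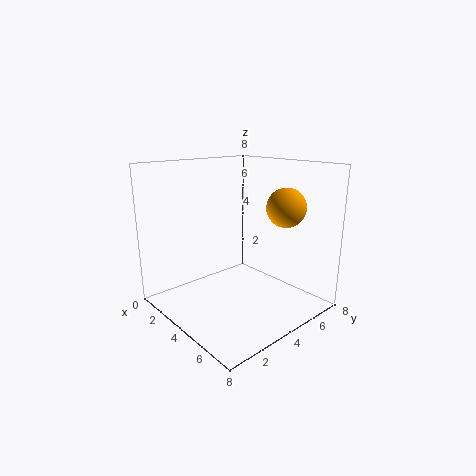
a = 6.5
b = 5
c = 6
col = 'orange'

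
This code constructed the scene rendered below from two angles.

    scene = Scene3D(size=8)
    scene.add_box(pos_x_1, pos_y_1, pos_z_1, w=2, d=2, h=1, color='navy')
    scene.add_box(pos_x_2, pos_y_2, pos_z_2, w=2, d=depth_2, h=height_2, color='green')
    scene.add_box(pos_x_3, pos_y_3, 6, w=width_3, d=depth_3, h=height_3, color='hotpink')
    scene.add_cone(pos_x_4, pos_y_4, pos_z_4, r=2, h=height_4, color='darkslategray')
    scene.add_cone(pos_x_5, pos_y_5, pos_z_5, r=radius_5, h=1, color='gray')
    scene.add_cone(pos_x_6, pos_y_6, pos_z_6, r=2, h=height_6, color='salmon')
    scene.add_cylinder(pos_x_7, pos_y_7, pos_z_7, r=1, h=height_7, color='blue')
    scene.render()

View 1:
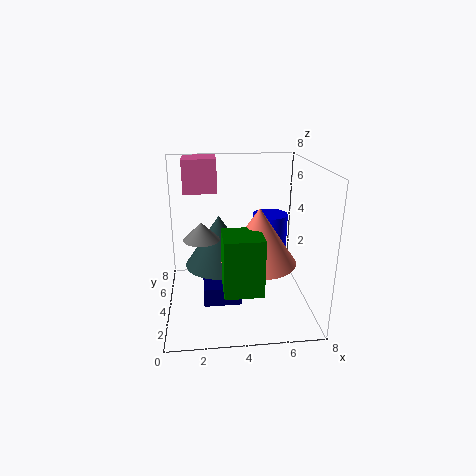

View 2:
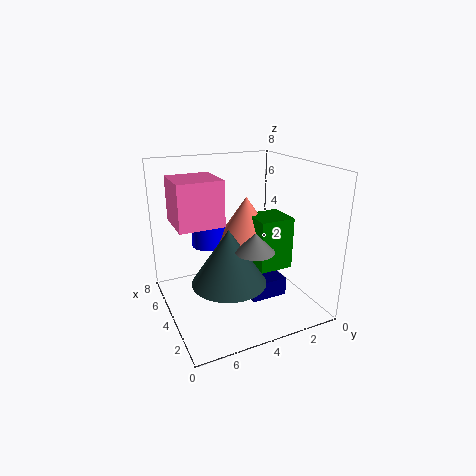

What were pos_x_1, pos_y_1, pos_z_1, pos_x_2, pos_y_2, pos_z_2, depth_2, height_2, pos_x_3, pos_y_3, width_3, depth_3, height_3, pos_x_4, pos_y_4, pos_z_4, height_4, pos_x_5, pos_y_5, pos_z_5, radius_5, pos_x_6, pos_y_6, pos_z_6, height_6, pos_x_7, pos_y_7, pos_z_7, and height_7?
pos_x_1 = 2; pos_y_1 = 2; pos_z_1 = 1; pos_x_2 = 3; pos_y_2 = 1; pos_z_2 = 2; depth_2 = 2; height_2 = 3; pos_x_3 = 1; pos_y_3 = 6; width_3 = 2; depth_3 = 2; height_3 = 2; pos_x_4 = 3; pos_y_4 = 5; pos_z_4 = 2; height_4 = 3; pos_x_5 = 2; pos_y_5 = 4; pos_z_5 = 4; radius_5 = 1; pos_x_6 = 5; pos_y_6 = 3; pos_z_6 = 3; height_6 = 3; pos_x_7 = 6; pos_y_7 = 5; pos_z_7 = 3; height_7 = 2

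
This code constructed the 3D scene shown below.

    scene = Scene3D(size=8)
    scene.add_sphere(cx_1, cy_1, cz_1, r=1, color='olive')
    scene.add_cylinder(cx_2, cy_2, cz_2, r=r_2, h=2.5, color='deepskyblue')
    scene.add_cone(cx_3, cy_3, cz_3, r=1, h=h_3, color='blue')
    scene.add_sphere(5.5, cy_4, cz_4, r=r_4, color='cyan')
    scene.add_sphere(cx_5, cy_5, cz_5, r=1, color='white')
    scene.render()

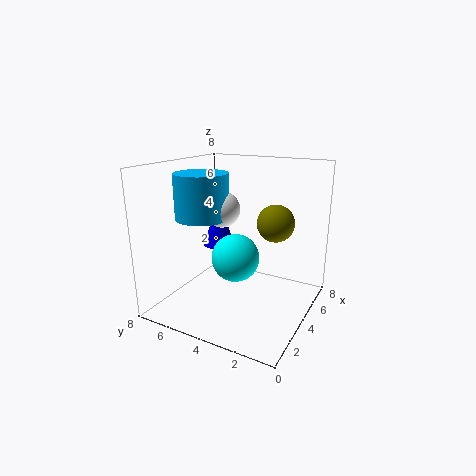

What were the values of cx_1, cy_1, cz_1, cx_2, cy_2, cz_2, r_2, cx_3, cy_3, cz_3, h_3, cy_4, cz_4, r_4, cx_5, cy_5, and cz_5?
cx_1 = 4.5, cy_1 = 2, cz_1 = 5, cx_2 = 3.5, cy_2 = 6, cz_2 = 5, r_2 = 1.5, cx_3 = 6, cy_3 = 6.5, cz_3 = 2.5, h_3 = 3, cy_4 = 5, cz_4 = 2, r_4 = 1.5, cx_5 = 4, cy_5 = 5, cz_5 = 5.5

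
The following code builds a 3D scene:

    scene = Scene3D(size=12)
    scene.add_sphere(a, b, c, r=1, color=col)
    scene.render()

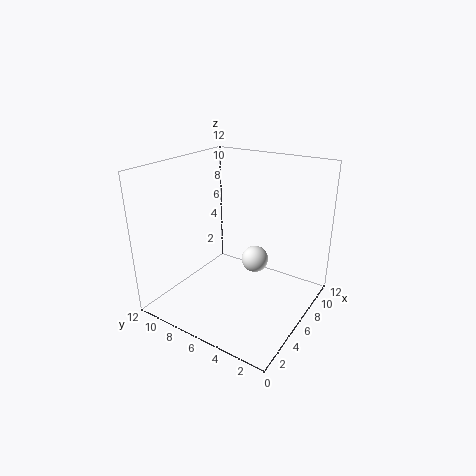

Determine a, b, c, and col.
a = 4.5; b = 3.5; c = 5.5; col = 'white'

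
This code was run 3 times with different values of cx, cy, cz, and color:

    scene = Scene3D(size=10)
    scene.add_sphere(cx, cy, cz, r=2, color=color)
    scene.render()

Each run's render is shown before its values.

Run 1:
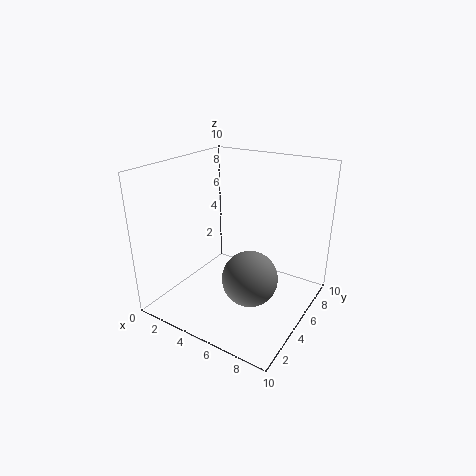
cx = 6
cy = 5
cz = 2
color = 'gray'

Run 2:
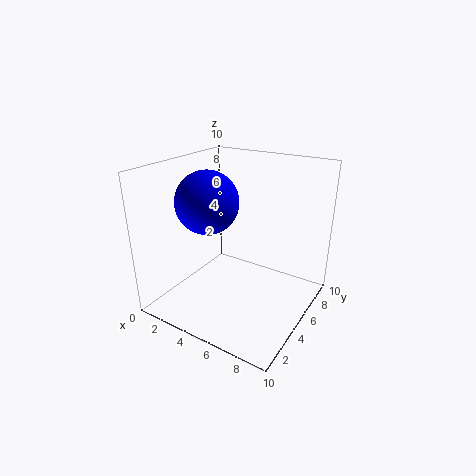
cx = 4
cy = 3
cz = 8
color = 'blue'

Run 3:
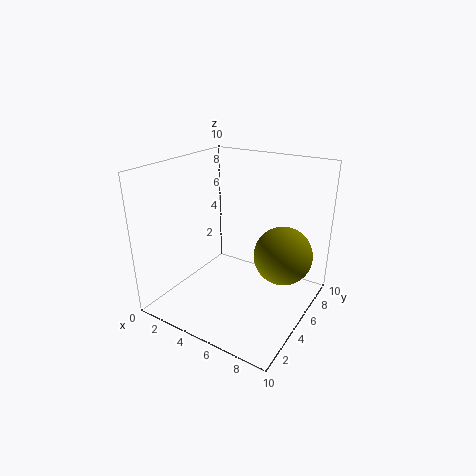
cx = 8
cy = 6
cz = 4
color = 'olive'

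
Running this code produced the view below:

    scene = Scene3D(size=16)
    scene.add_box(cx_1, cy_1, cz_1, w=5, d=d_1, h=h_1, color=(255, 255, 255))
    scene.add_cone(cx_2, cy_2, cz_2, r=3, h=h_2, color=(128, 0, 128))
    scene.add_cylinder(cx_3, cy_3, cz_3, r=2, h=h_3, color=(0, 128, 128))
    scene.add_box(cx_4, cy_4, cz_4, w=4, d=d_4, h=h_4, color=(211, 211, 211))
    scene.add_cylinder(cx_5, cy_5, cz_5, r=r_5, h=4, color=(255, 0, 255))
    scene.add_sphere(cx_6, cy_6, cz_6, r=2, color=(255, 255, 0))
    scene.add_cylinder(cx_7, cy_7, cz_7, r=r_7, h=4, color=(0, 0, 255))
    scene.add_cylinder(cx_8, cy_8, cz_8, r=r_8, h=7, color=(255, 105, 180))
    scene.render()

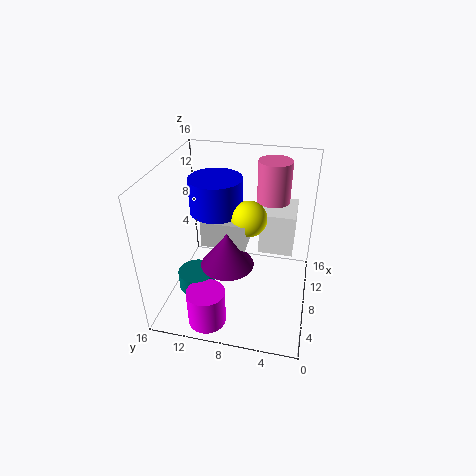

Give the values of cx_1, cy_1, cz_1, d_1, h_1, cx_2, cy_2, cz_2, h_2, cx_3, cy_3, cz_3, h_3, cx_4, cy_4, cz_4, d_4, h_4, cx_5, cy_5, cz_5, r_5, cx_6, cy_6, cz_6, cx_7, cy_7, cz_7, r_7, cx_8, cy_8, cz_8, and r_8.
cx_1 = 10, cy_1 = 2, cz_1 = 5, d_1 = 4, h_1 = 5, cx_2 = 7, cy_2 = 9, cz_2 = 5, h_2 = 4, cx_3 = 5, cy_3 = 12, cz_3 = 3, h_3 = 2, cx_4 = 7, cy_4 = 7, cz_4 = 7, d_4 = 5, h_4 = 3, cx_5 = 2, cy_5 = 10, cz_5 = 1, r_5 = 2, cx_6 = 9, cy_6 = 7, cz_6 = 10, cx_7 = 10, cy_7 = 11, cz_7 = 10, r_7 = 3, cx_8 = 14, cy_8 = 5, cz_8 = 8, r_8 = 2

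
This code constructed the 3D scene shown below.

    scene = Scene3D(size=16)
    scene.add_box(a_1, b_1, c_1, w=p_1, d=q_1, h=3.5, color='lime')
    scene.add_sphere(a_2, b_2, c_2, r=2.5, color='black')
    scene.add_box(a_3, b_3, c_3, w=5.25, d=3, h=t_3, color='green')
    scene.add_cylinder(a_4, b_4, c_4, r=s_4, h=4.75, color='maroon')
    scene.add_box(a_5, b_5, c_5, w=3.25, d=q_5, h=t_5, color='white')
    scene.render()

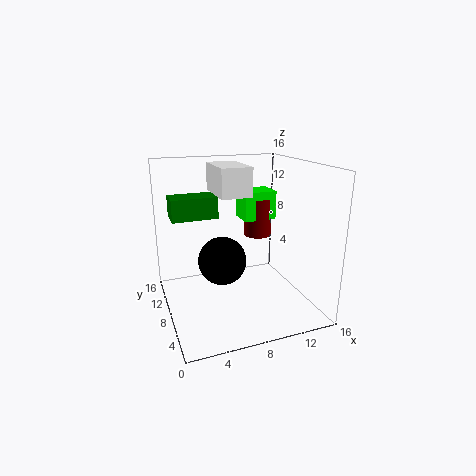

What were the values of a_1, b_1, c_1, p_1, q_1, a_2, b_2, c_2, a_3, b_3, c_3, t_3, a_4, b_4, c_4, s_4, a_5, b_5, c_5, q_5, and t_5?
a_1 = 10, b_1 = 10.75, c_1 = 8.75, p_1 = 4, q_1 = 3.25, a_2 = 5.5, b_2 = 6, c_2 = 6.5, a_3 = 1.25, b_3 = 10.25, c_3 = 9.75, t_3 = 2.5, a_4 = 12.25, b_4 = 12.25, c_4 = 6.5, s_4 = 1.75, a_5 = 5.5, b_5 = 5.75, c_5 = 13, q_5 = 5.5, t_5 = 3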